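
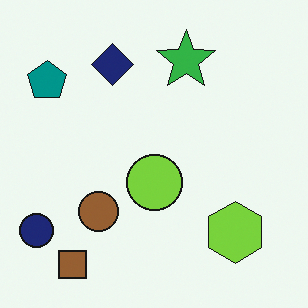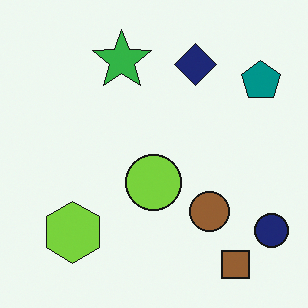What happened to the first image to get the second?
The second image is the first flipped horizontally (left ↔ right).

The navy circle is in the bottom-left of the first image and the bottom-right of the second — shapes on opposite sides of the vertical midline have swapped in a mirror flip.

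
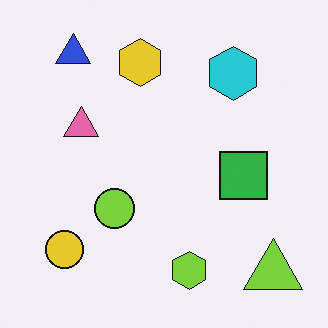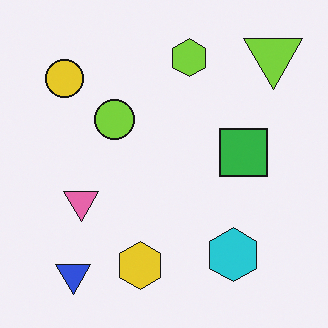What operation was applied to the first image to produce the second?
The second image is the first flipped vertically (top ↔ bottom).

The blue triangle is in the top-left of the first image and the bottom-left of the second — shapes on opposite sides of the horizontal midline have swapped in a mirror flip.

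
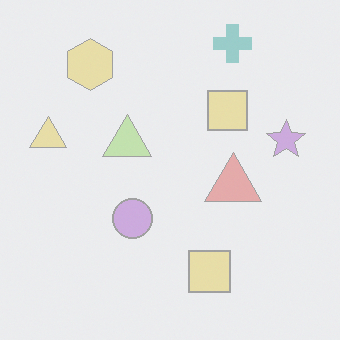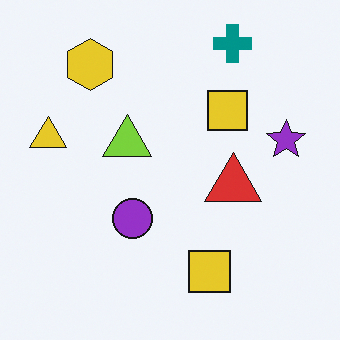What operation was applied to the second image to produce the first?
The first image is the second washed out (contrast reduced).

Tones are pushed toward mid-grey across the whole image — a global contrast change.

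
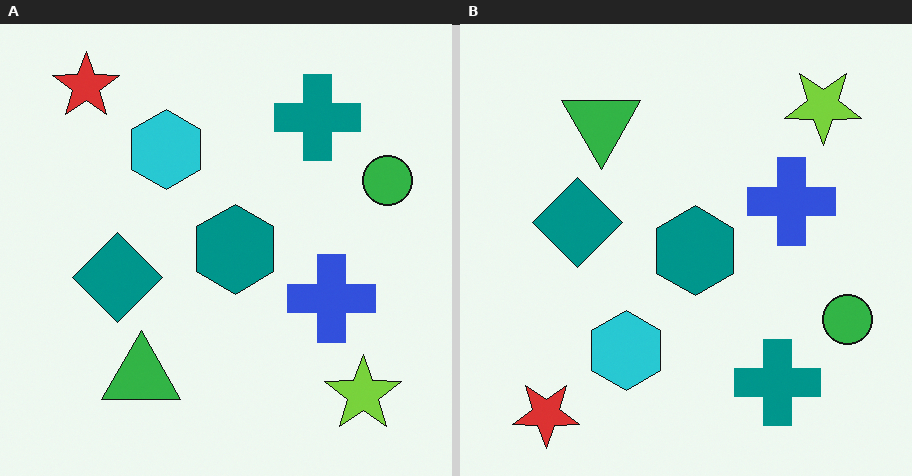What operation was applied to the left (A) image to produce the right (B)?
The right (B) image is the left (A) flipped vertically (top ↔ bottom).

The red star is in the top-left of the left (A) image and the bottom-left of the right (B) — shapes on opposite sides of the horizontal midline have swapped in a mirror flip.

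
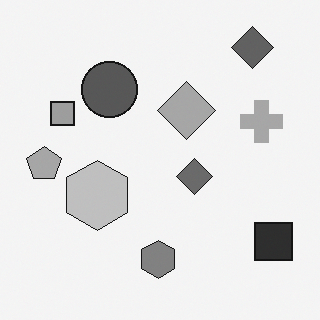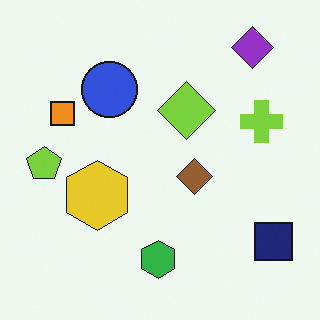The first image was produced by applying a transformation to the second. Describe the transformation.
It was converted to grayscale.

All color is removed — every shape is now a shade of grey.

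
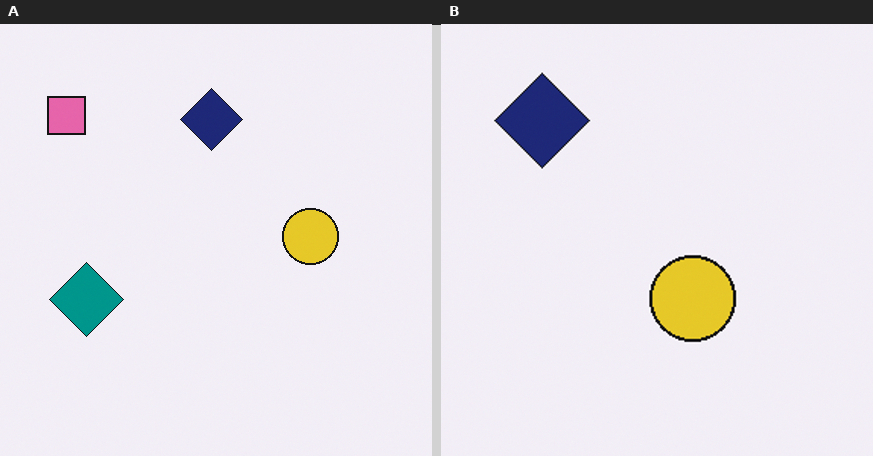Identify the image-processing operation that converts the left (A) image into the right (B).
It was cropped slightly and scaled back up.

The visible shapes are larger and the field of view is narrower; shapes near the original edges may be partly or wholly outside the frame — a crop-and-rescale.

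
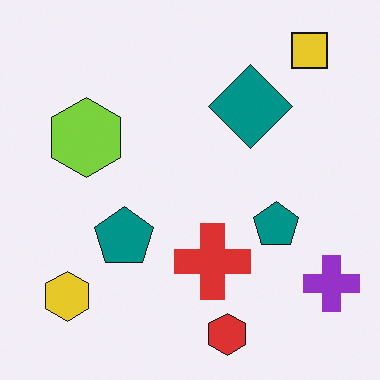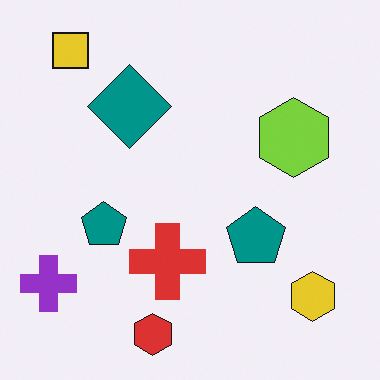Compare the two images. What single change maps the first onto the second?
The transformation is: flipped horizontally (left ↔ right).

The purple cross is in the bottom-right of the first image and the bottom-left of the second — shapes on opposite sides of the vertical midline have swapped in a mirror flip.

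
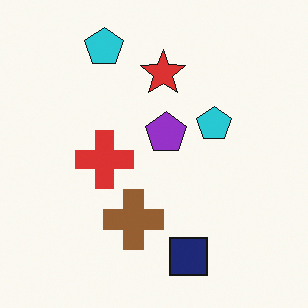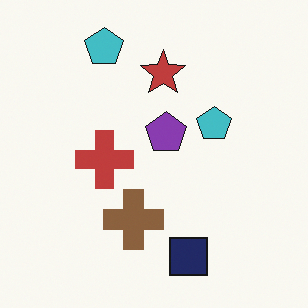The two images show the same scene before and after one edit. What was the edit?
It was slightly desaturated.

All colors are more muted and greyish — a global saturation change.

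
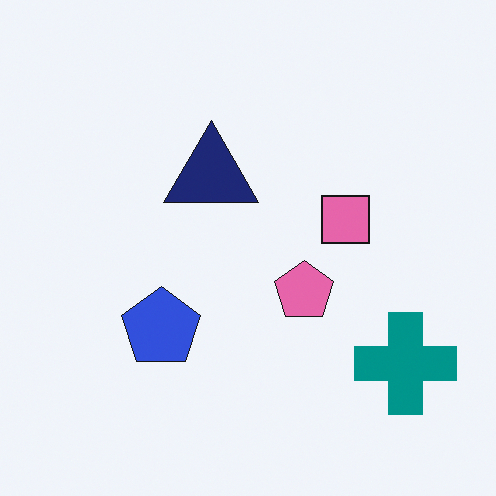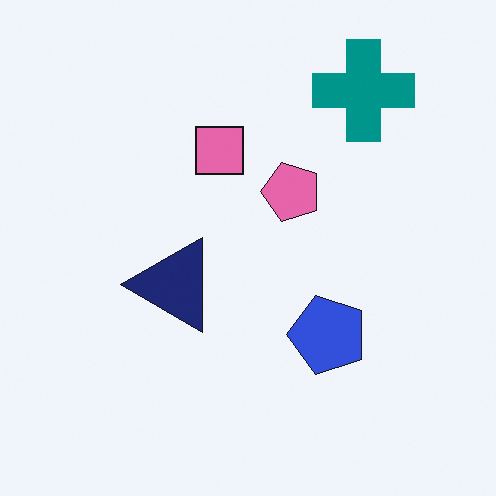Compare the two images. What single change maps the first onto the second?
The image was rotated 90° counter-clockwise.

The teal cross sits in the bottom-right of the first image and the top-right of the second — consistent with a whole-image 90° counter-clockwise rotation.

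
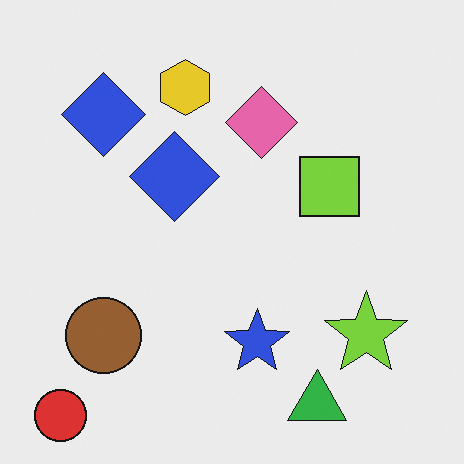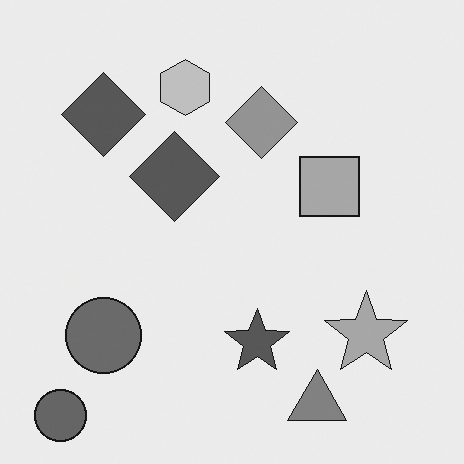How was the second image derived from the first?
This is the original image converted to grayscale.

All color is removed — every shape is now a shade of grey.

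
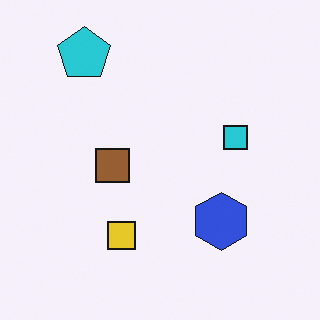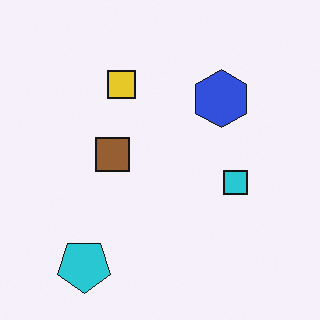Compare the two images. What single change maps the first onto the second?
It was flipped vertically (top ↔ bottom).

The cyan pentagon is in the top-left of the first image and the bottom-left of the second — shapes on opposite sides of the horizontal midline have swapped in a mirror flip.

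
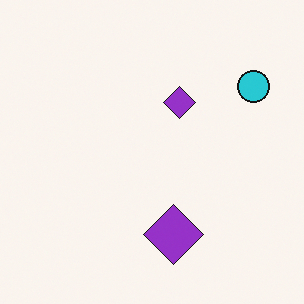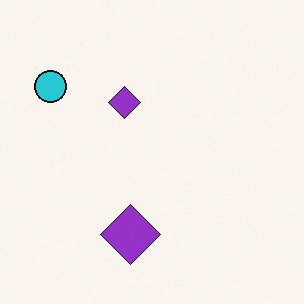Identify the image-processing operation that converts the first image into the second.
The image was flipped horizontally (left ↔ right).

The cyan circle is in the top-right of the first image and the top-left of the second — shapes on opposite sides of the vertical midline have swapped in a mirror flip.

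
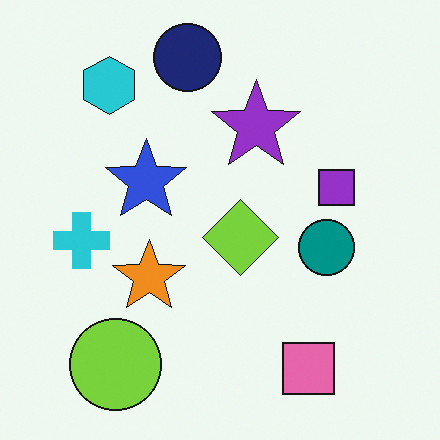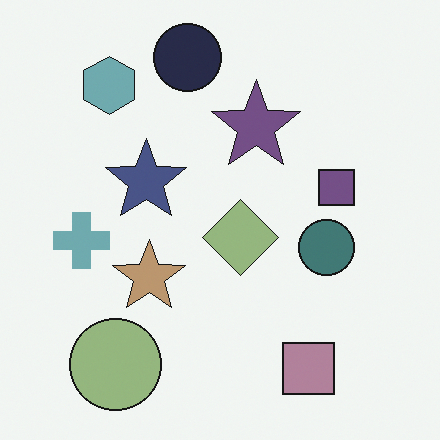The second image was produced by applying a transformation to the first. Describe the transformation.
The image was heavily desaturated.

All colors are more muted and greyish — a global saturation change.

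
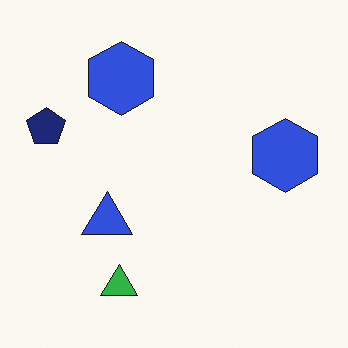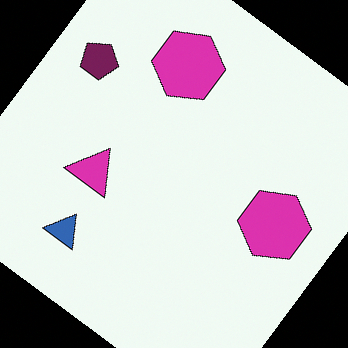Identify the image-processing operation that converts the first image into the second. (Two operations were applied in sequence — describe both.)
It was hue-shifted by a moderate amount, then rotated clockwise by a large amount — several tens of degrees.

Every shape's color has rotated by the same amount around the hue wheel — a uniform hue shift. Every shape is tilted by the same angle and the image corners show triangular fill wedges — a whole-image rotation by a non-right angle.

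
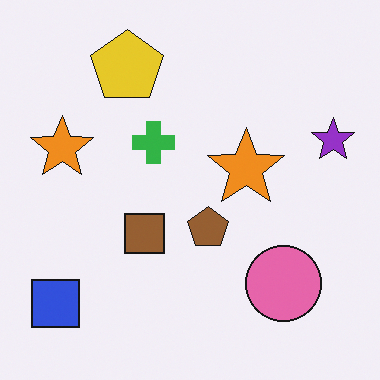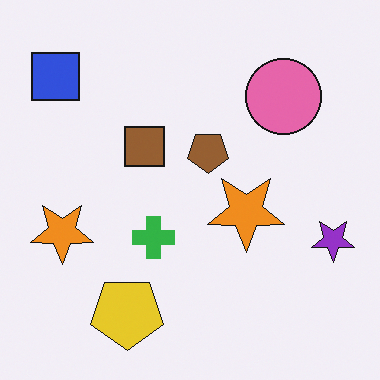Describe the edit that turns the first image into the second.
The image was flipped vertically (top ↔ bottom).

The yellow pentagon is in the top of the first image and the bottom of the second — shapes on opposite sides of the horizontal midline have swapped in a mirror flip.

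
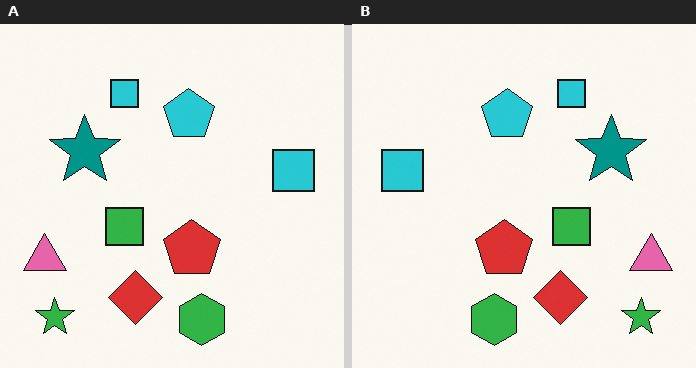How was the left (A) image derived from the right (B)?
This is the original image flipped horizontally (left ↔ right).

The pink triangle is in the bottom-right of the right (B) image and the bottom-left of the left (A) — shapes on opposite sides of the vertical midline have swapped in a mirror flip.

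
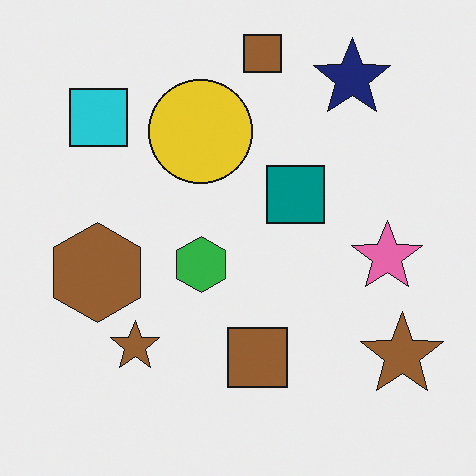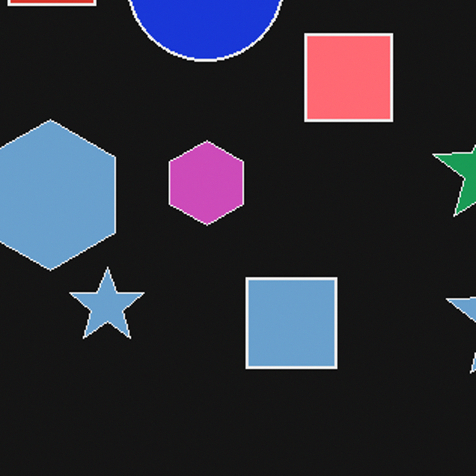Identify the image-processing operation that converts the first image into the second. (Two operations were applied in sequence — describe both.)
Cropped to a modestly smaller region and rescaled, then color-inverted (negative).

The visible shapes are larger and the field of view is narrower; shapes near the original edges may be partly or wholly outside the frame — a crop-and-rescale. The light background has become dark and every shape's color is its complement — a photographic negative.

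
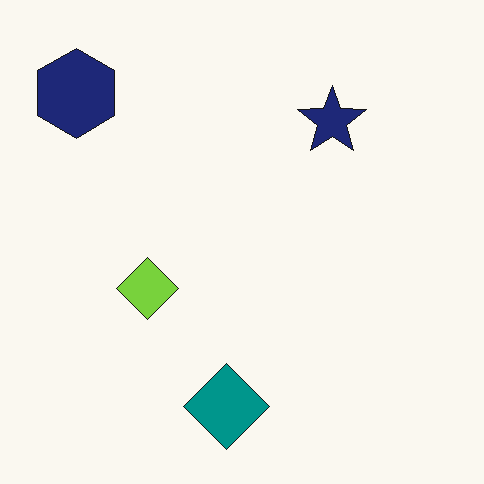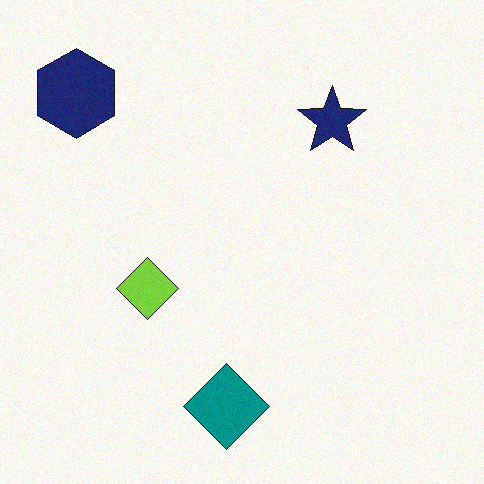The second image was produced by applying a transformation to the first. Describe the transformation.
This is the original image degraded with subtle gaussian noise.

Random speckle covers the whole image, including the flat background.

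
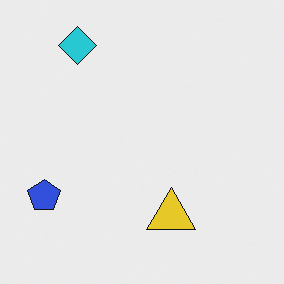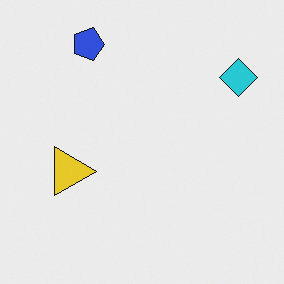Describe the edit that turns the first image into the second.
It was rotated 90° clockwise.

The cyan diamond sits in the top-left of the first image and the top-right of the second — consistent with a whole-image 90° clockwise rotation.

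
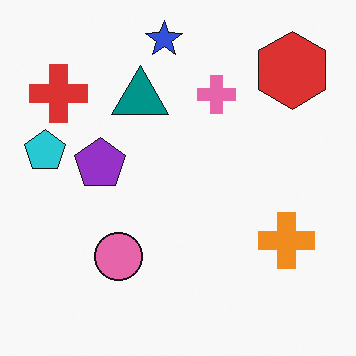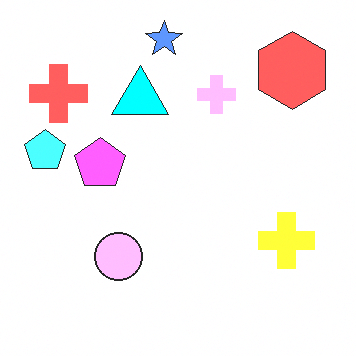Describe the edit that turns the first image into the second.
The transformation is: brightened a lot.

Every pixel — background and shapes alike — is uniformly brightened.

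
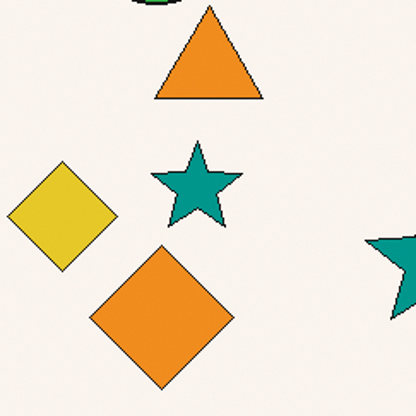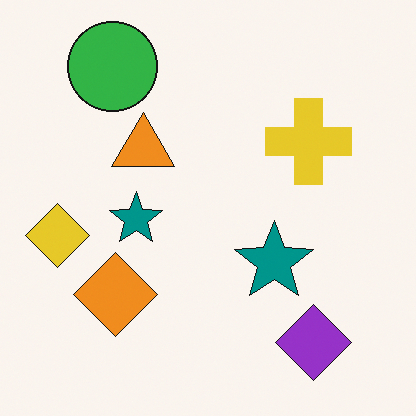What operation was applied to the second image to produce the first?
It was cropped to a noticeably smaller region and rescaled.

The visible shapes are larger and the field of view is narrower; shapes near the original edges may be partly or wholly outside the frame — a crop-and-rescale.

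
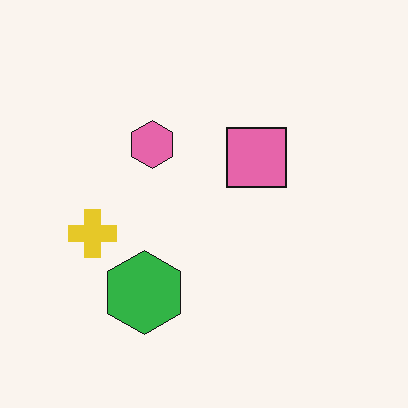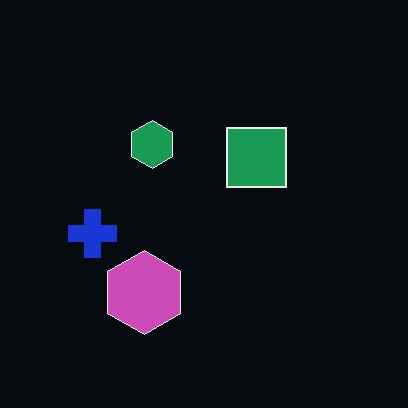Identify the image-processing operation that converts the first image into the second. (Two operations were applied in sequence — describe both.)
This is the original image color-inverted (negative), then JPEG-compressed with visible artifacts.

The light background has become dark and every shape's color is its complement — a photographic negative. Blocky 8×8 compression artifacts appear around shape edges and the flat background shows ringing — characteristic JPEG degradation.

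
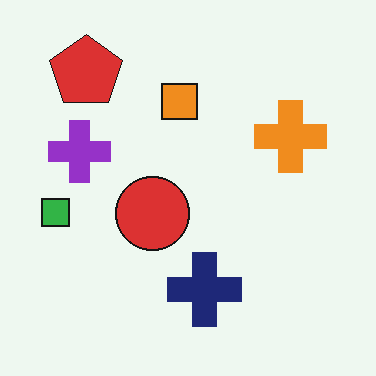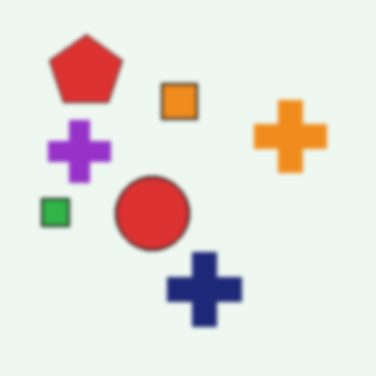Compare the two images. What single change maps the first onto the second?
Lightly blurred.

Shape edges and outlines are uniformly softened across the whole image.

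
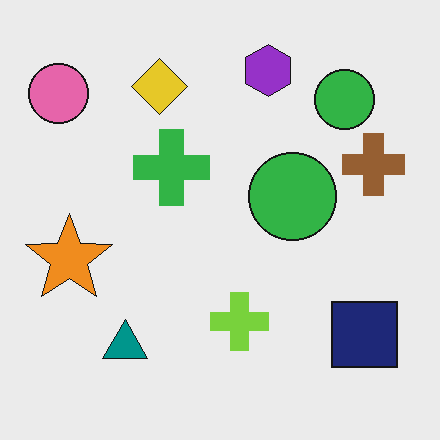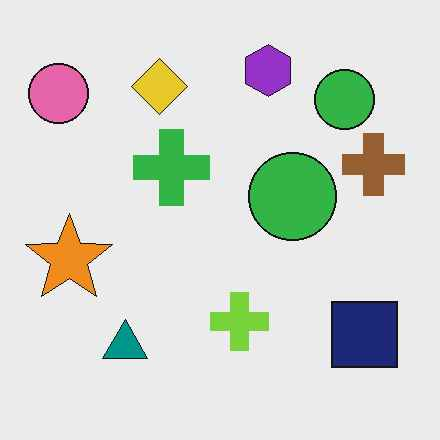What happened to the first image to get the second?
The second image is the first JPEG-compressed with visible artifacts.

Blocky 8×8 compression artifacts appear around shape edges and the flat background shows ringing — characteristic JPEG degradation.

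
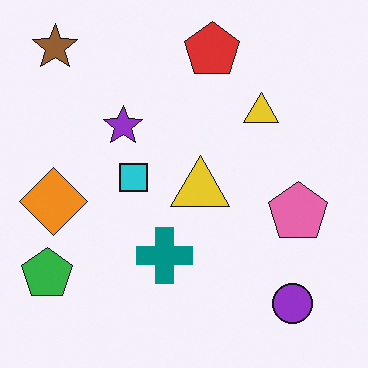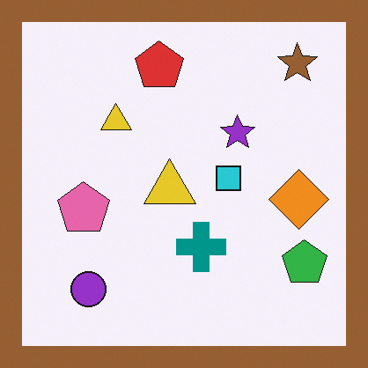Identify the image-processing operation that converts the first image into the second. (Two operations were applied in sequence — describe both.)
It was flipped horizontally (left ↔ right), then framed with a brown border.

The green pentagon is in the bottom-left of the first image and the bottom-right of the second — shapes on opposite sides of the vertical midline have swapped in a mirror flip. A solid brown frame runs around the edge of the second image, with the content slightly shrunk inside it.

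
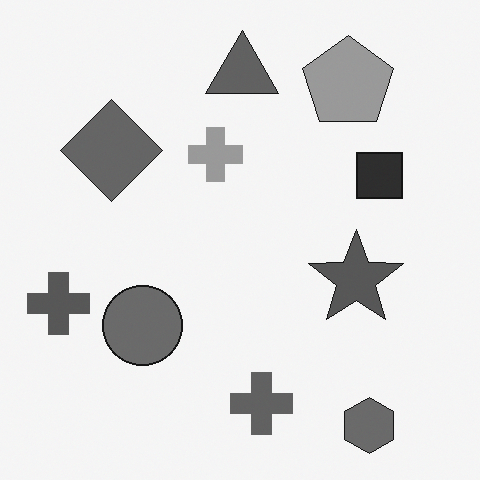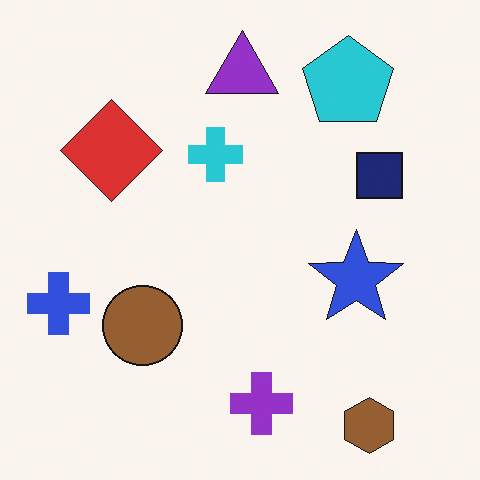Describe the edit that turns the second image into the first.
The first image is the second converted to grayscale.

All color is removed — every shape is now a shade of grey.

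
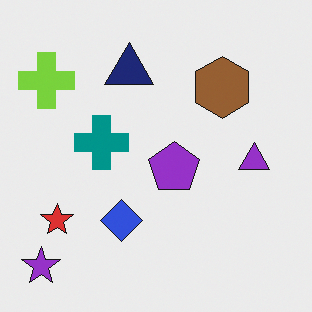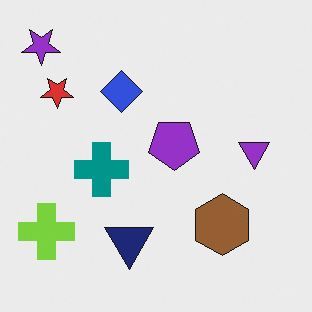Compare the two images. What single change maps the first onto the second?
Flipped vertically (top ↔ bottom).

The purple star is in the bottom-left of the first image and the top-left of the second — shapes on opposite sides of the horizontal midline have swapped in a mirror flip.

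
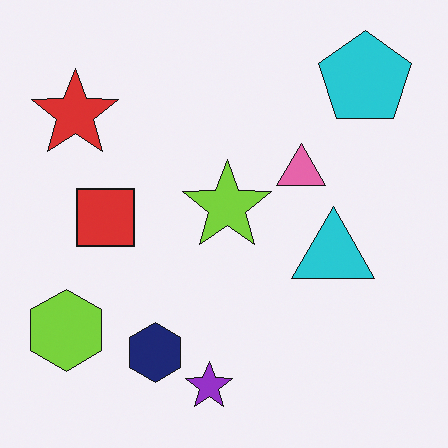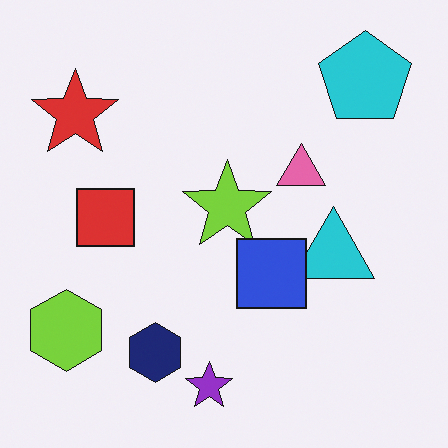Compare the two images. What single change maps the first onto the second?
This is the original image overlaid with an additional blue square.

A blue square appears in the second image that is absent from the first.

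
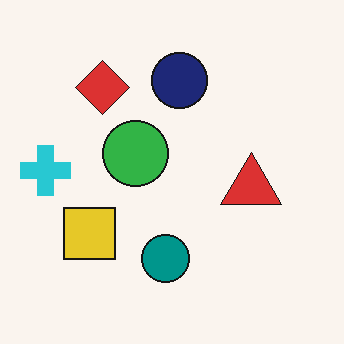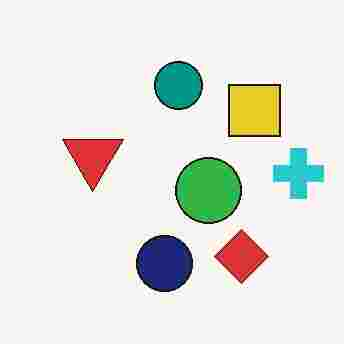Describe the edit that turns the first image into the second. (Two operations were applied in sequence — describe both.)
This is the original image rotated 180°, then heavily JPEG-compressed with obvious blocking artifacts.

The cyan cross sits in the left of the first image and the right of the second — consistent with a whole-image 180° rotation. Blocky 8×8 compression artifacts appear around shape edges and the flat background shows ringing — characteristic JPEG degradation.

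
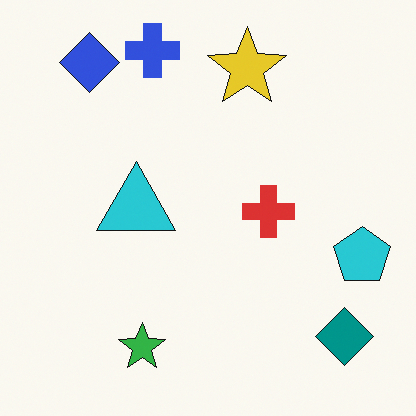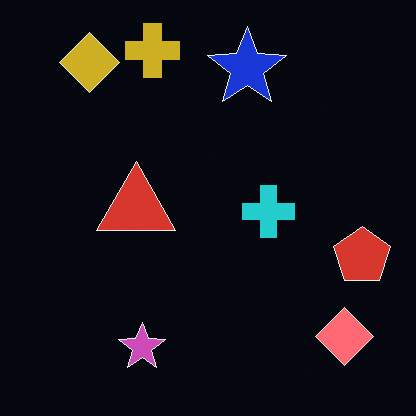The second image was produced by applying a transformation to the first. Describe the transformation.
The transformation is: color-inverted (negative).

The light background has become dark and every shape's color is its complement — a photographic negative.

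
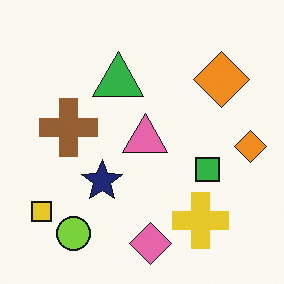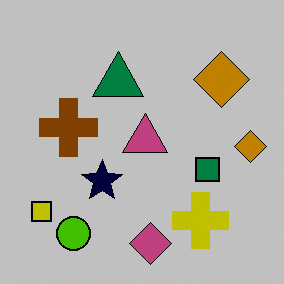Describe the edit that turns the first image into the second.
It was aggressively posterized.

Each flat color has snapped to a coarser quantized level — most visibly, the near-white background has dropped to a flat grey.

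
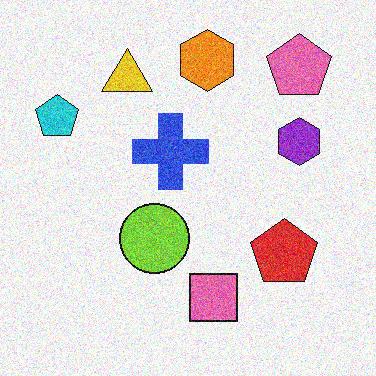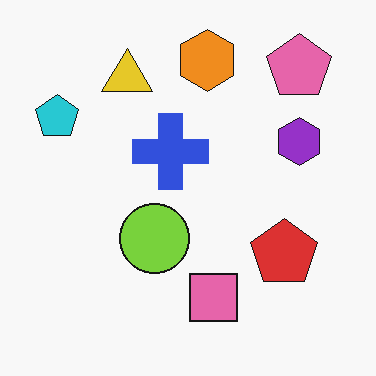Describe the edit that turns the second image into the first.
It was degraded with visible gaussian noise.

Random speckle covers the whole image, including the flat background.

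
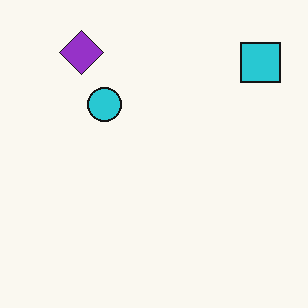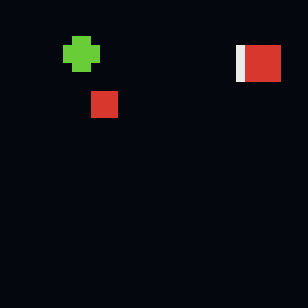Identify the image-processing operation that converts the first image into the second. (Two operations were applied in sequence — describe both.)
The transformation is: coarsely pixelated, then color-inverted (negative).

Shapes are reduced to large square blocks; fine edges and outlines are lost — a downscale-then-upscale (mosaic) effect. The light background has become dark and every shape's color is its complement — a photographic negative.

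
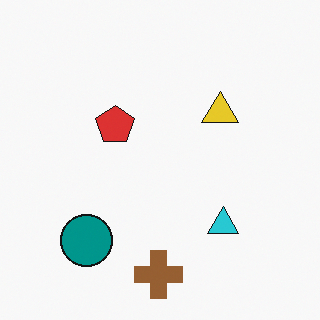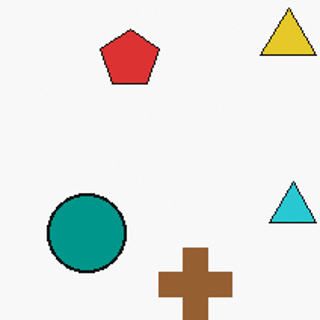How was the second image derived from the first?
The image was cropped slightly and scaled back up.

The visible shapes are larger and the field of view is narrower; shapes near the original edges may be partly or wholly outside the frame — a crop-and-rescale.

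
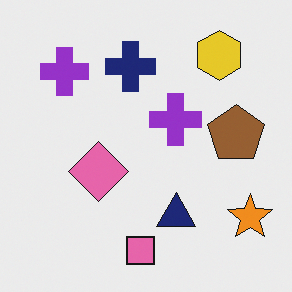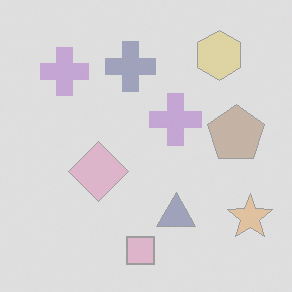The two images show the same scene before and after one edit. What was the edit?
The image was given much lower contrast.

Tones are pushed toward mid-grey across the whole image — a global contrast change.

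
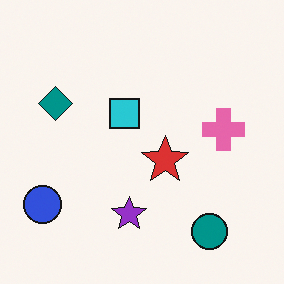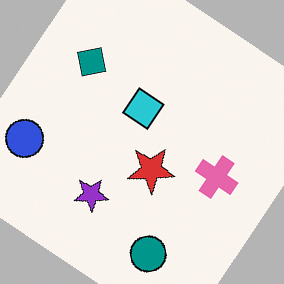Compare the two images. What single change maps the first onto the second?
The transformation is: rotated clockwise by a large amount — several tens of degrees.

Every shape is tilted by the same angle and the image corners show triangular fill wedges — a whole-image rotation by a non-right angle.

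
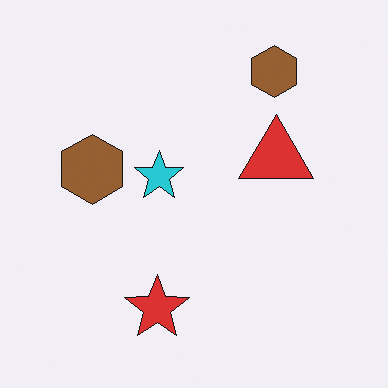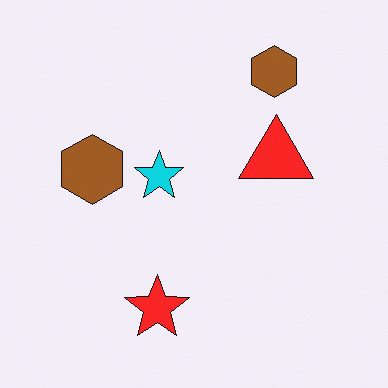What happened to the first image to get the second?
Slightly oversaturated.

All colors are more vivid — a global saturation change.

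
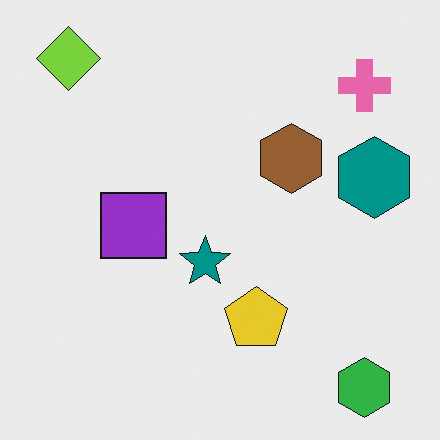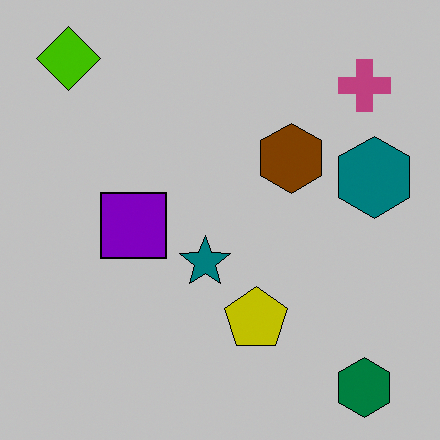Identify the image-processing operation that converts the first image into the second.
This is the original image heavily posterized to just a handful of flat colors.

Each flat color has snapped to a coarser quantized level — most visibly, the near-white background has dropped to a flat grey.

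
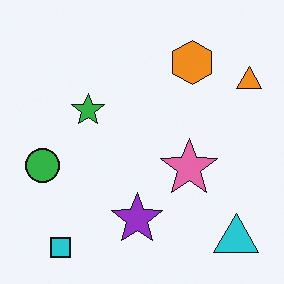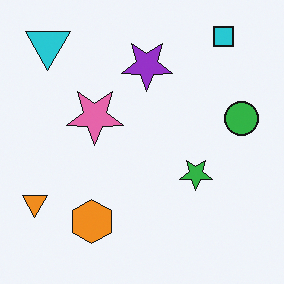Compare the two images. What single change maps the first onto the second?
This is the original image rotated 180°.

The cyan triangle sits in the bottom-right of the first image and the top-left of the second — consistent with a whole-image 180° rotation.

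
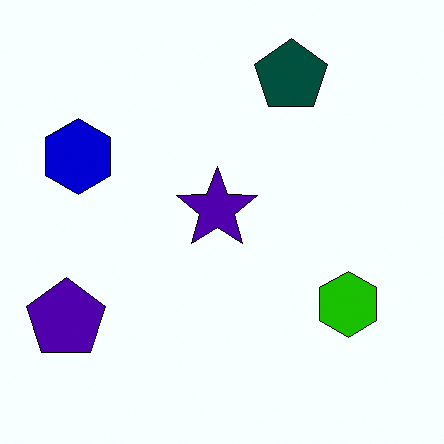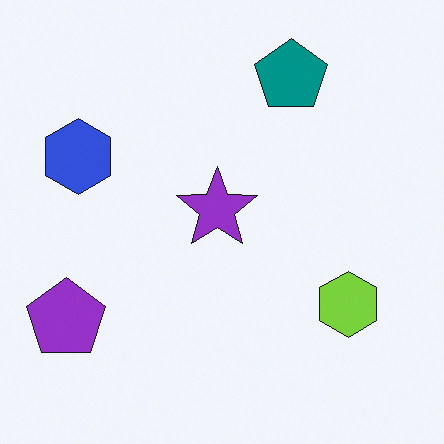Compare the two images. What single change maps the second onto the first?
The first image is the second given much higher contrast.

Tones are pushed away from mid-grey across the whole image — a global contrast change.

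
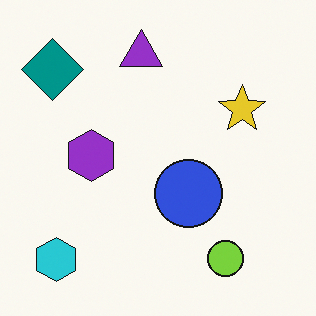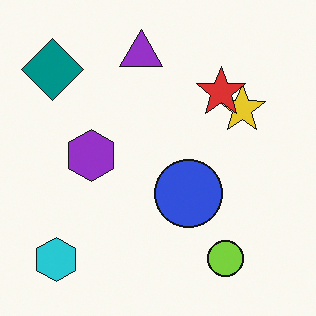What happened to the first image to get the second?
The second image is the first overlaid with an additional red star.

A red star appears in the second image that is absent from the first.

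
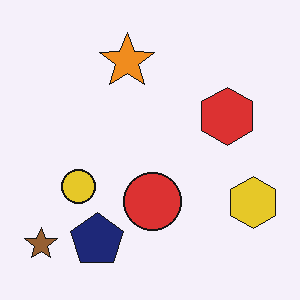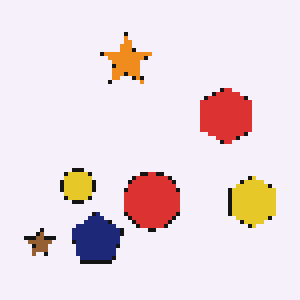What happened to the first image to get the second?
It was lightly pixelated (a mild mosaic effect).

Shapes are reduced to large square blocks; fine edges and outlines are lost — a downscale-then-upscale (mosaic) effect.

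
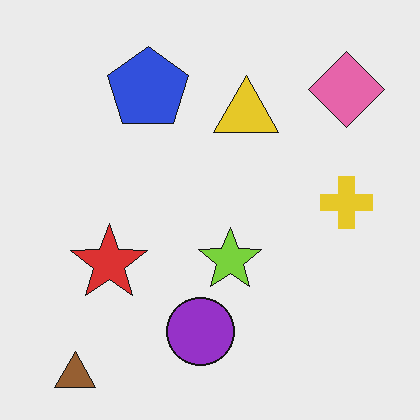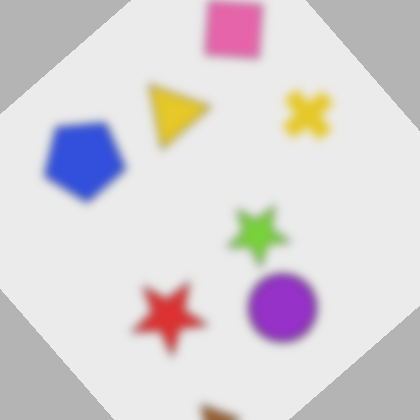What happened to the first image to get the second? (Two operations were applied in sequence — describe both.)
It was moderately blurred, then rotated counter-clockwise by a large amount — several tens of degrees.

Shape edges and outlines are uniformly softened across the whole image. Every shape is tilted by the same angle and the image corners show triangular fill wedges — a whole-image rotation by a non-right angle.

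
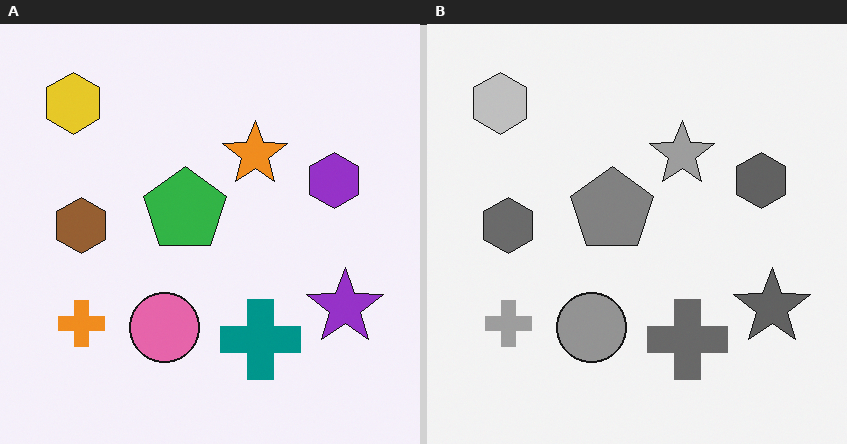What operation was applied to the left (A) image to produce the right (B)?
The image was converted to grayscale.

All color is removed — every shape is now a shade of grey.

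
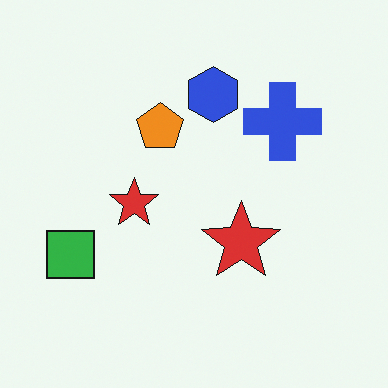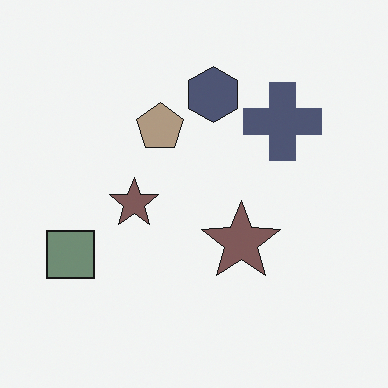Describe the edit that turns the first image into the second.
The transformation is: heavily desaturated.

All colors are more muted and greyish — a global saturation change.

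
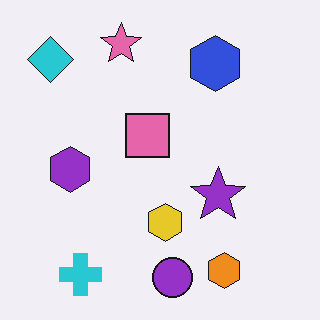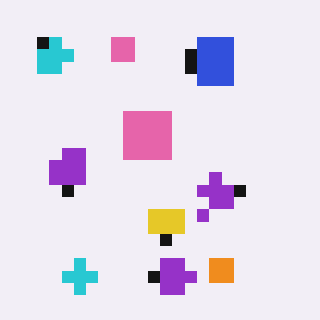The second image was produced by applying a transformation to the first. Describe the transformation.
The transformation is: coarsely pixelated.

Shapes are reduced to large square blocks; fine edges and outlines are lost — a downscale-then-upscale (mosaic) effect.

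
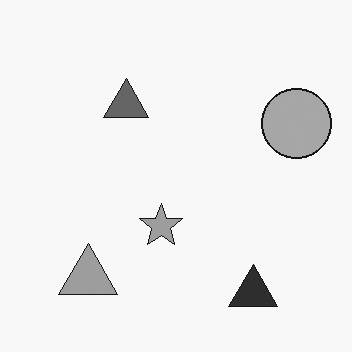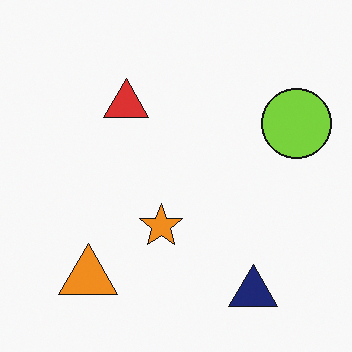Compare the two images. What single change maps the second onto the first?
The image was converted to grayscale.

All color is removed — every shape is now a shade of grey.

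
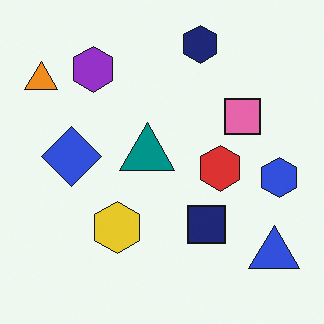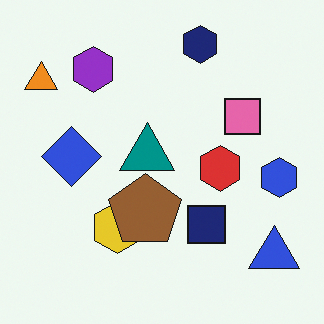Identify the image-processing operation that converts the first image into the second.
The transformation is: overlaid with an additional brown pentagon.

A brown pentagon appears in the second image that is absent from the first.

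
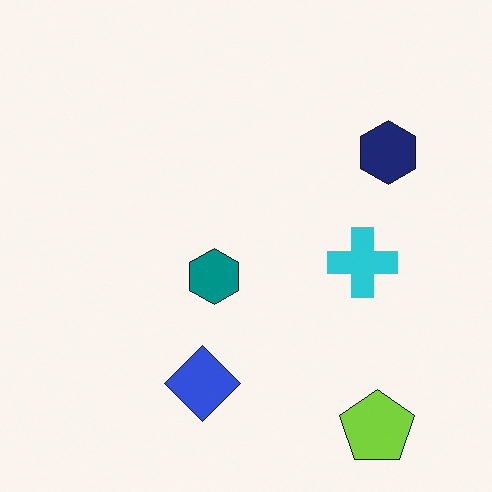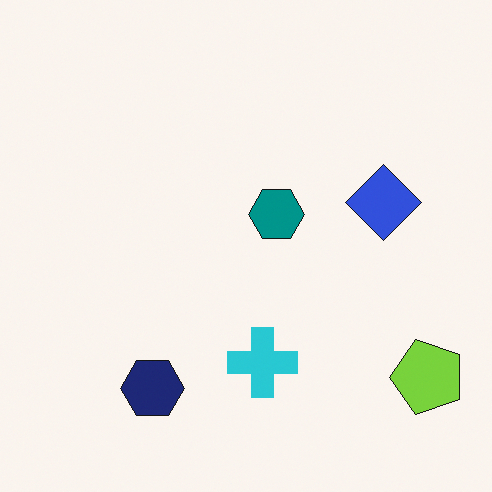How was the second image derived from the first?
This is the original image transposed (reflected across the top-left ↔ bottom-right diagonal).

Shapes have swapped their row and column positions — what was in the top-right is now in the bottom-left — a diagonal reflection.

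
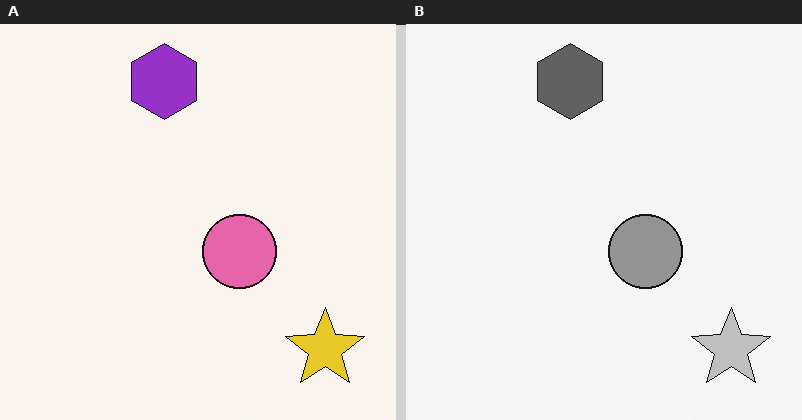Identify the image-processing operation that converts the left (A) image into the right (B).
Converted to grayscale.

All color is removed — every shape is now a shade of grey.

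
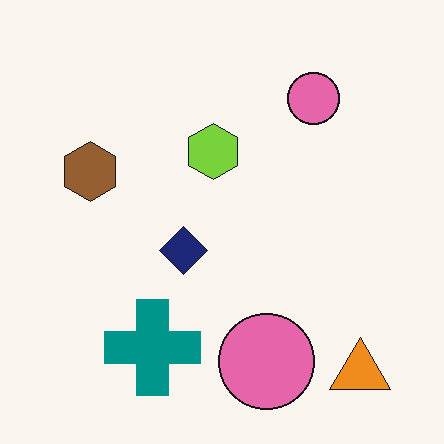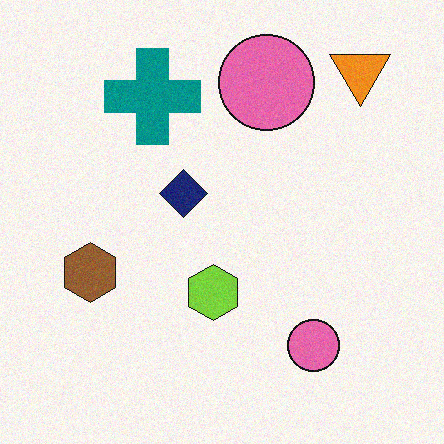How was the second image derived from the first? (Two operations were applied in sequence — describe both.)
This is the original image flipped vertically (top ↔ bottom), then degraded with light additive noise.

The orange triangle is in the bottom-right of the first image and the top-right of the second — shapes on opposite sides of the horizontal midline have swapped in a mirror flip. Random speckle covers the whole image, including the flat background.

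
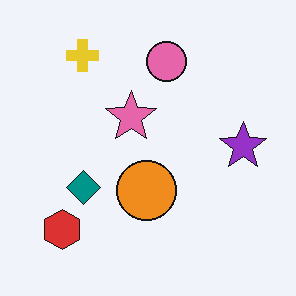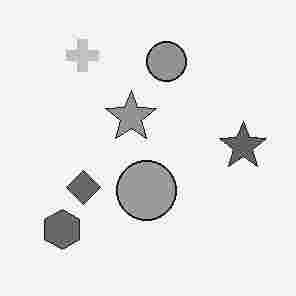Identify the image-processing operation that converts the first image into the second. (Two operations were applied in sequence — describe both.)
The image was converted to grayscale, then degraded with heavy JPEG compression.

All color is removed — every shape is now a shade of grey. Blocky 8×8 compression artifacts appear around shape edges and the flat background shows ringing — characteristic JPEG degradation.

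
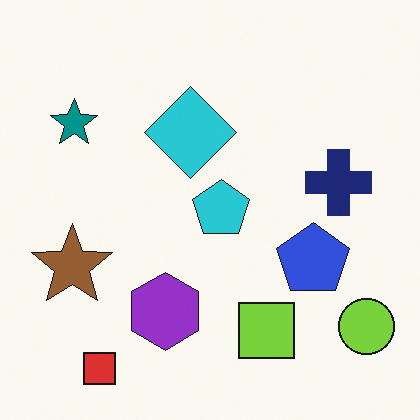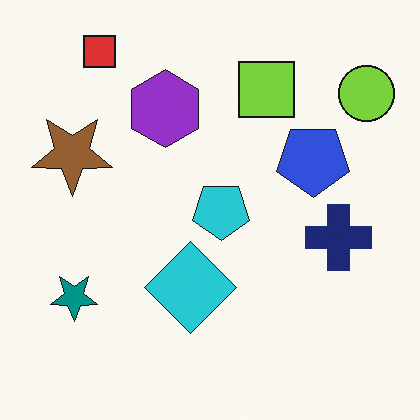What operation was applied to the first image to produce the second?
Flipped vertically (top ↔ bottom).

The red square is in the bottom-left of the first image and the top-left of the second — shapes on opposite sides of the horizontal midline have swapped in a mirror flip.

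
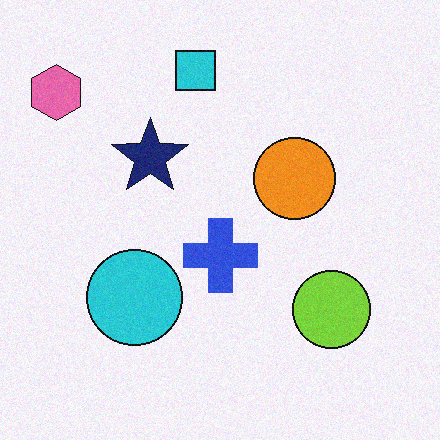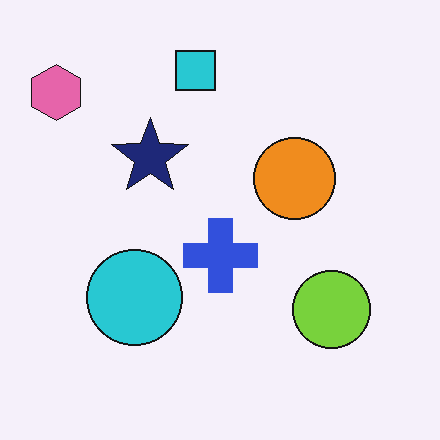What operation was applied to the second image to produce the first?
The image was degraded with a light layer of grain.

Random speckle covers the whole image, including the flat background.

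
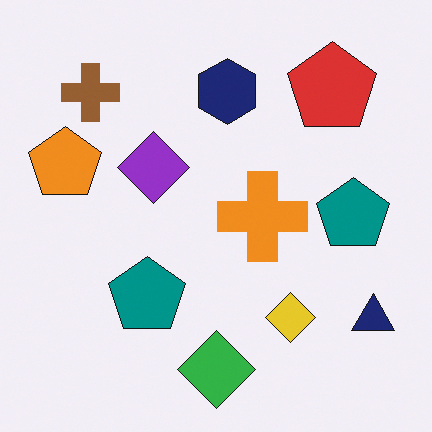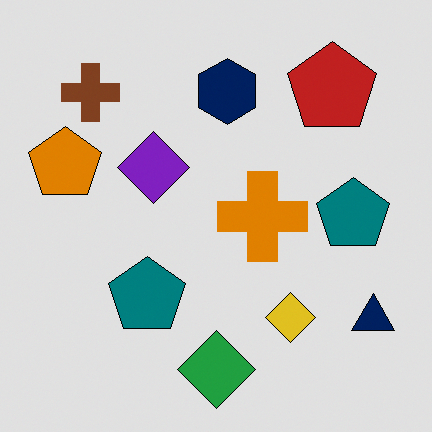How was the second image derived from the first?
Posterized to a reduced palette.

Each flat color has snapped to a coarser quantized level — most visibly, the near-white background has dropped to a flat grey.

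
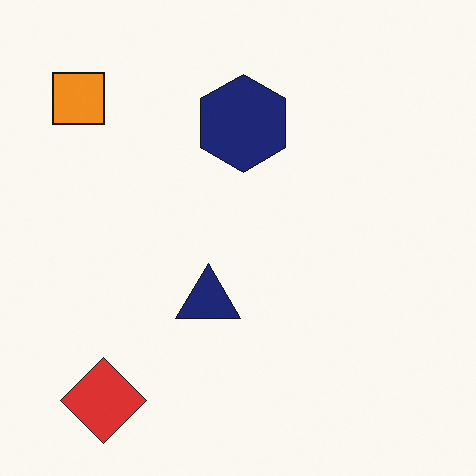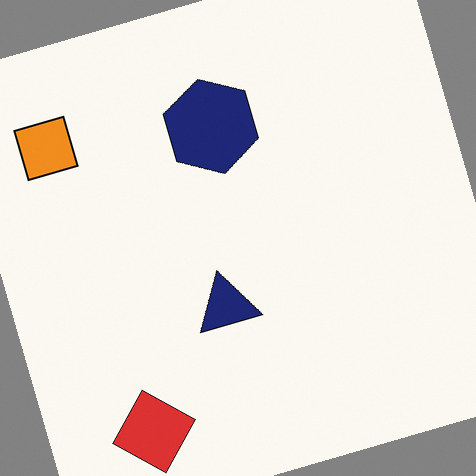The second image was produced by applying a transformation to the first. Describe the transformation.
This is the original image rotated counter-clockwise by a moderate amount.

Every shape is tilted by the same angle and the image corners show triangular fill wedges — a whole-image rotation by a non-right angle.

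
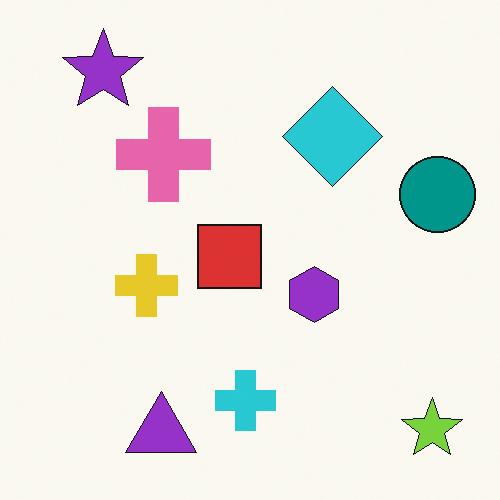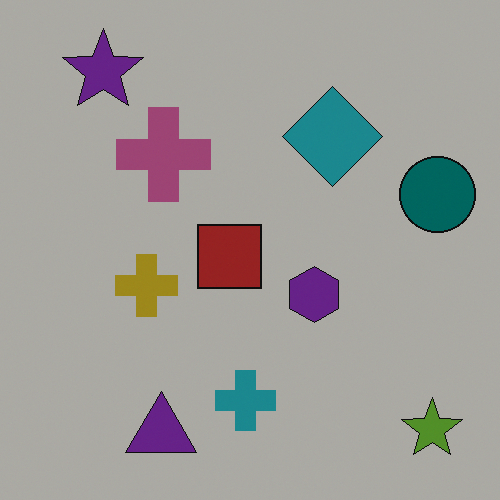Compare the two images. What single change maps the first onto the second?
The second image is the first noticeably darkened.

Every pixel — background and shapes alike — is uniformly darkened.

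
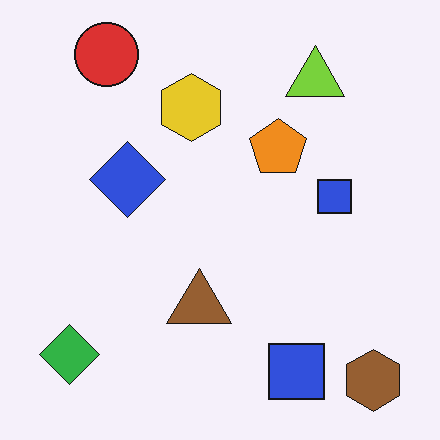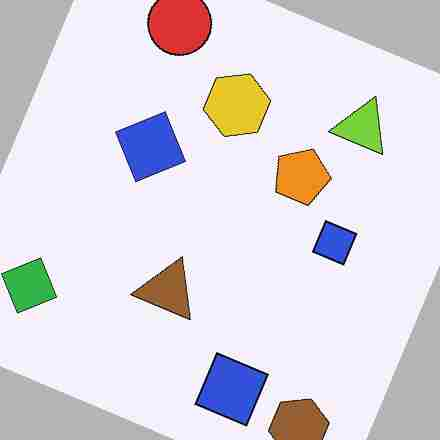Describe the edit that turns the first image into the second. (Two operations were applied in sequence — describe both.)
Rotated clockwise by a clearly visible amount, then degraded with heavy JPEG compression.

Every shape is tilted by the same angle and the image corners show triangular fill wedges — a whole-image rotation by a non-right angle. Blocky 8×8 compression artifacts appear around shape edges and the flat background shows ringing — characteristic JPEG degradation.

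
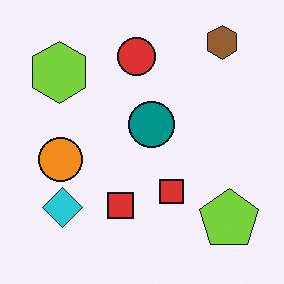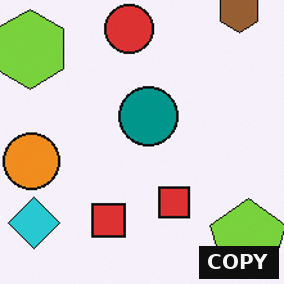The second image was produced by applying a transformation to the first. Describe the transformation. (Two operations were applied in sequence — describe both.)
Cropped to a modestly smaller region and rescaled, then watermarked with the text "COPY" in the lower-right corner.

The visible shapes are larger and the field of view is narrower; shapes near the original edges may be partly or wholly outside the frame — a crop-and-rescale. A dark label reading "COPY" appears in the lower-right corner.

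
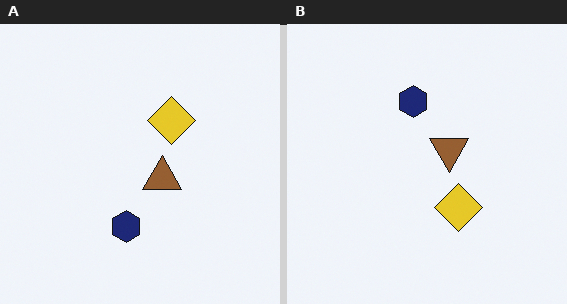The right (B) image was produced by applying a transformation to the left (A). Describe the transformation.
The transformation is: flipped vertically (top ↔ bottom).

The navy hexagon is in the bottom of the left (A) image and the top of the right (B) — shapes on opposite sides of the horizontal midline have swapped in a mirror flip.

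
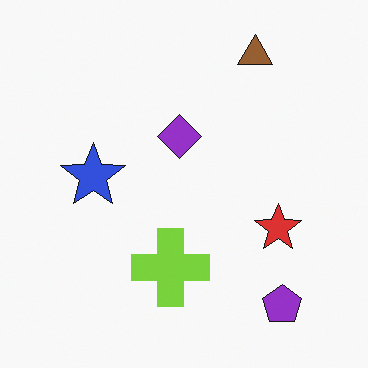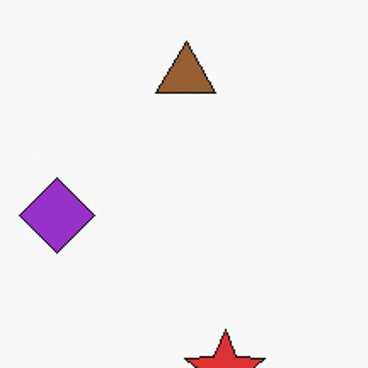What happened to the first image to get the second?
It was cropped tightly and scaled back up.

The visible shapes are larger and the field of view is narrower; shapes near the original edges may be partly or wholly outside the frame — a crop-and-rescale.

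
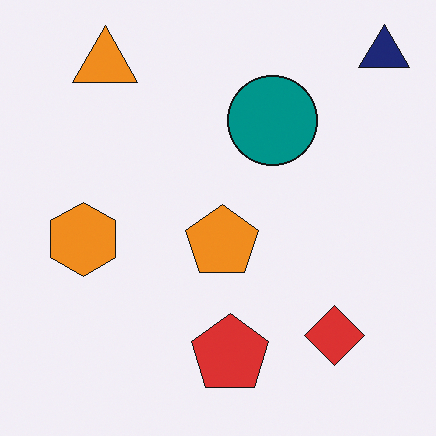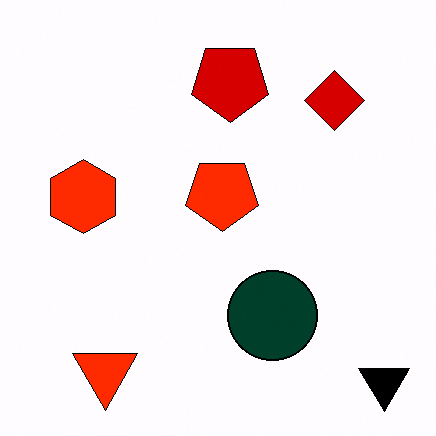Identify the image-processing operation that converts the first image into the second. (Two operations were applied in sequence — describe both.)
The image was flipped vertically (top ↔ bottom), then given much higher contrast.

The navy triangle is in the top-right of the first image and the bottom-right of the second — shapes on opposite sides of the horizontal midline have swapped in a mirror flip. Tones are pushed away from mid-grey across the whole image — a global contrast change.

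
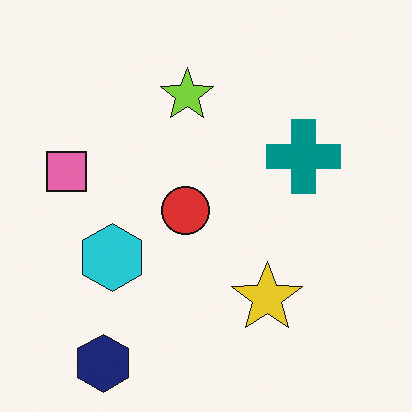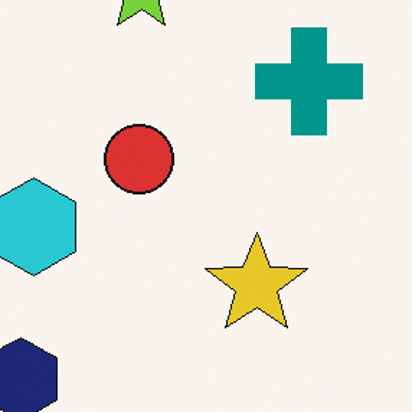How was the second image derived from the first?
It was cropped slightly and scaled back up.

The visible shapes are larger and the field of view is narrower; shapes near the original edges may be partly or wholly outside the frame — a crop-and-rescale.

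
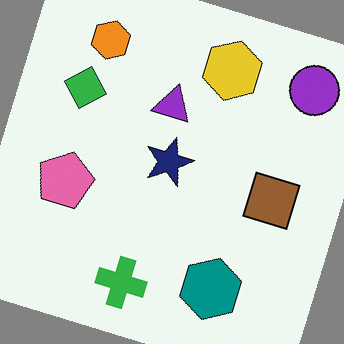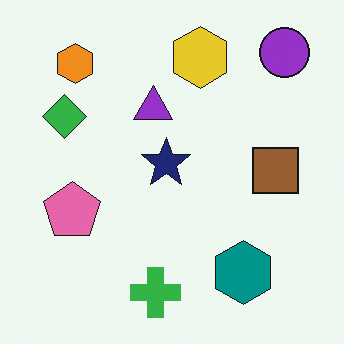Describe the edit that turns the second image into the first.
The transformation is: rotated clockwise by a moderate amount.

Every shape is tilted by the same angle and the image corners show triangular fill wedges — a whole-image rotation by a non-right angle.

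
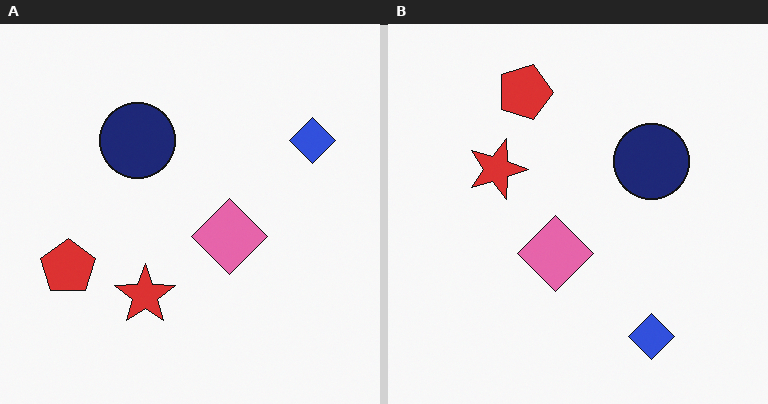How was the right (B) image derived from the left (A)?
This is the original image rotated 90° clockwise.

The blue diamond sits in the top-right of the left (A) image and the bottom-right of the right (B) — consistent with a whole-image 90° clockwise rotation.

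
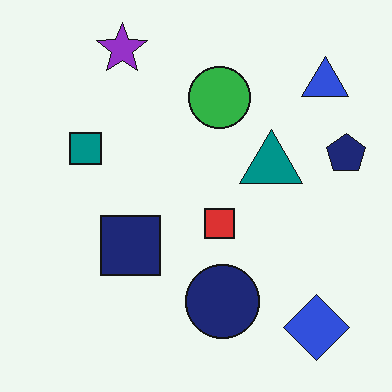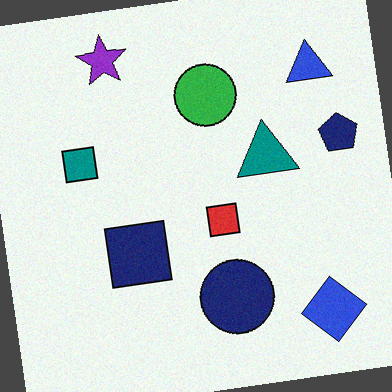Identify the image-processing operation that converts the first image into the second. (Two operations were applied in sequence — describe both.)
The image was degraded with subtle gaussian noise, then rotated counter-clockwise by a slight angle.

Random speckle covers the whole image, including the flat background. Every shape is tilted by the same angle and the image corners show triangular fill wedges — a whole-image rotation by a non-right angle.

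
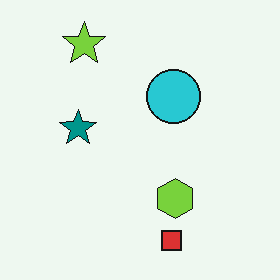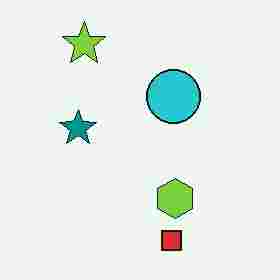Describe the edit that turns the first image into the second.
It was heavily JPEG-compressed with obvious blocking artifacts.

Blocky 8×8 compression artifacts appear around shape edges and the flat background shows ringing — characteristic JPEG degradation.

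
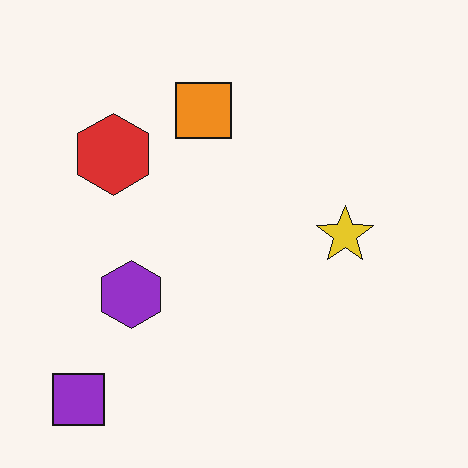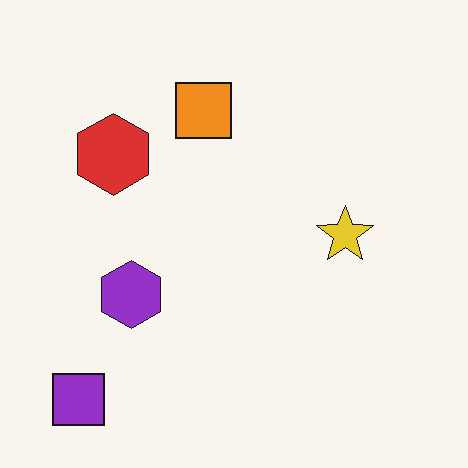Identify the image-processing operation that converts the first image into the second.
The transformation is: JPEG-compressed with visible artifacts.

Blocky 8×8 compression artifacts appear around shape edges and the flat background shows ringing — characteristic JPEG degradation.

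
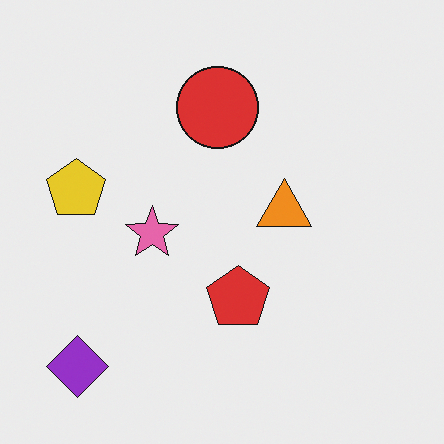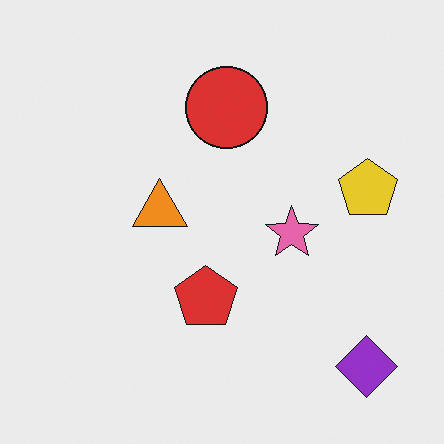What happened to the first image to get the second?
The image was flipped horizontally (left ↔ right).

The yellow pentagon is in the left of the first image and the right of the second — shapes on opposite sides of the vertical midline have swapped in a mirror flip.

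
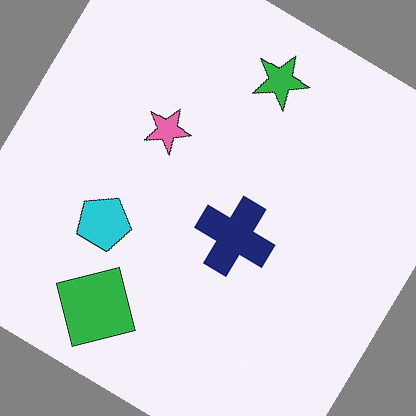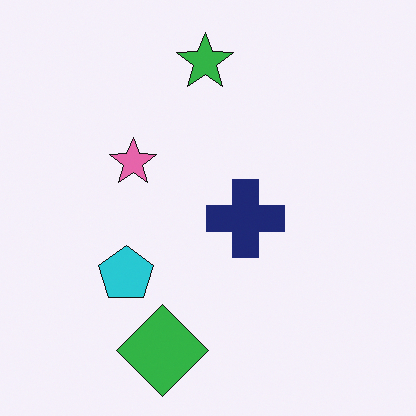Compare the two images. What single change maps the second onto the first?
The image was rotated clockwise by a large amount — several tens of degrees.

Every shape is tilted by the same angle and the image corners show triangular fill wedges — a whole-image rotation by a non-right angle.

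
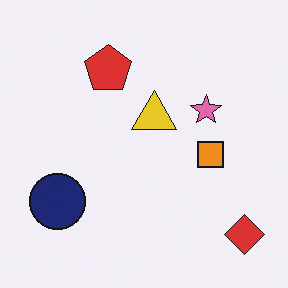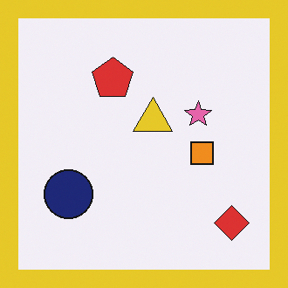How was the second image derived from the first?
The image was framed with a yellow border.

A solid yellow frame runs around the edge of the second image, with the content slightly shrunk inside it.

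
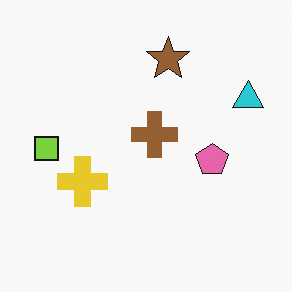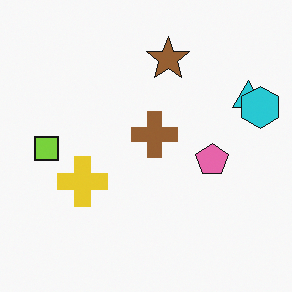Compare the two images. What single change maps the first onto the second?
The image was overlaid with an additional cyan hexagon.

A cyan hexagon appears in the second image that is absent from the first.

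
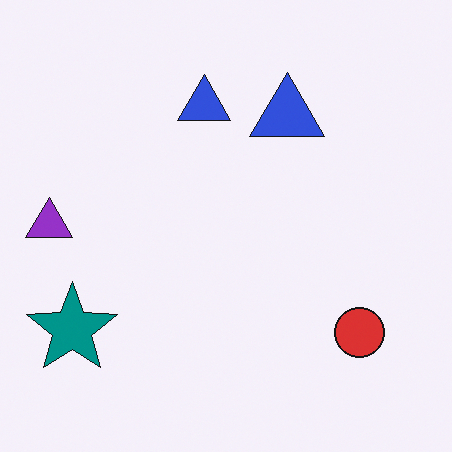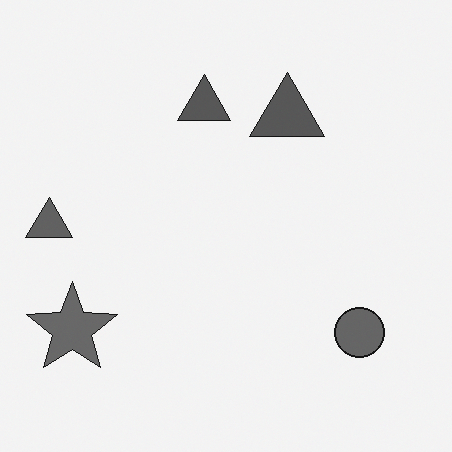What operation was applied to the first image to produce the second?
The second image is the first converted to grayscale.

All color is removed — every shape is now a shade of grey.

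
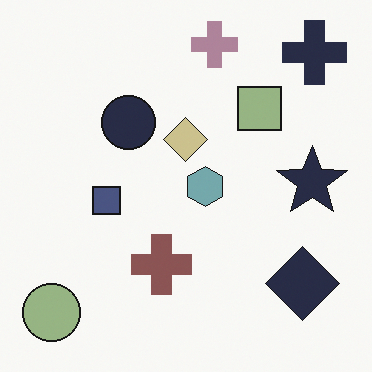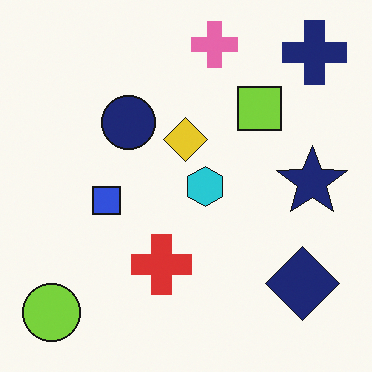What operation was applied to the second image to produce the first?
The first image is the second made much more muted (saturation change).

All colors are more muted and greyish — a global saturation change.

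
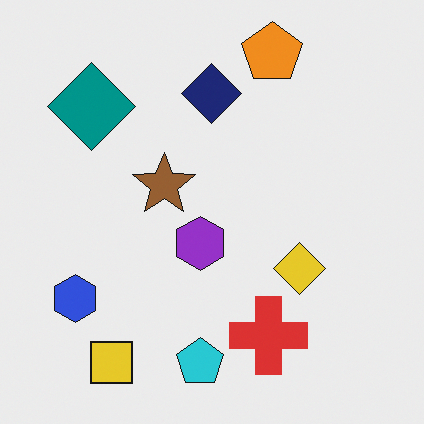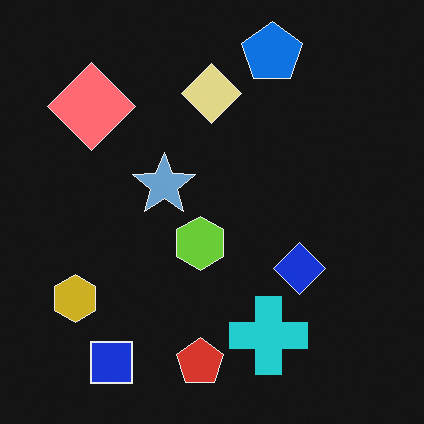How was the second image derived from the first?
The transformation is: color-inverted (negative).

The light background has become dark and every shape's color is its complement — a photographic negative.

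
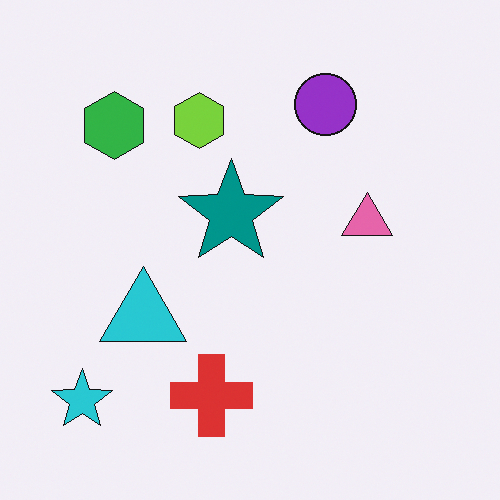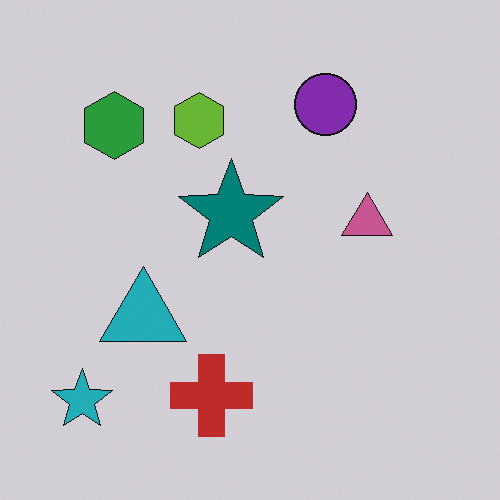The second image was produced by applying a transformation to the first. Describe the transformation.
Darkened a little.

Every pixel — background and shapes alike — is uniformly darkened.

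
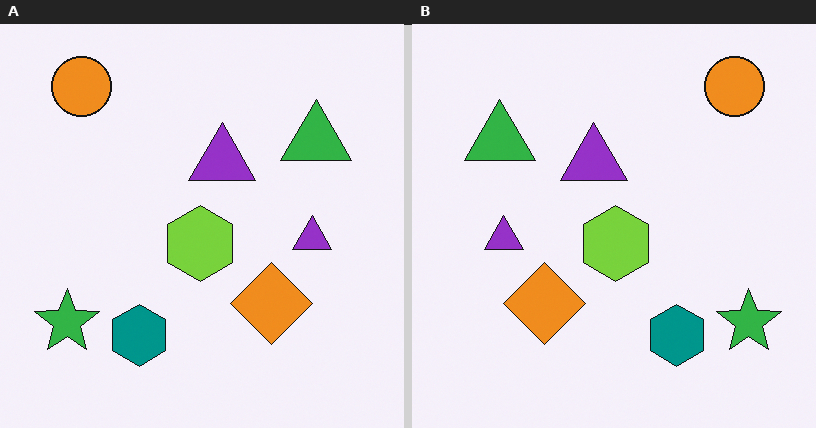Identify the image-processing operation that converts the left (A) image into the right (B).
This is the original image flipped horizontally (left ↔ right).

The green star is in the bottom-left of the left (A) image and the bottom-right of the right (B) — shapes on opposite sides of the vertical midline have swapped in a mirror flip.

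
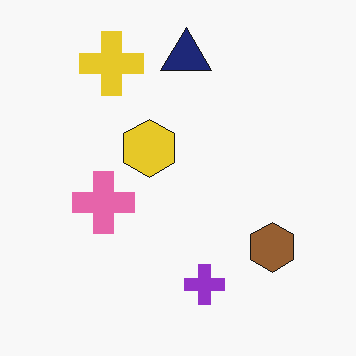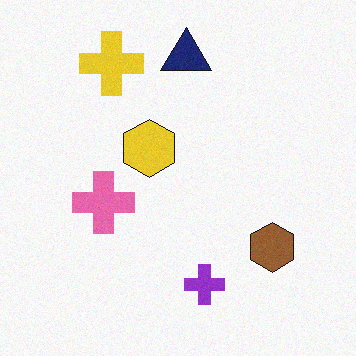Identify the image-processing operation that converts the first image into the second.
Degraded with a light layer of grain.

Random speckle covers the whole image, including the flat background.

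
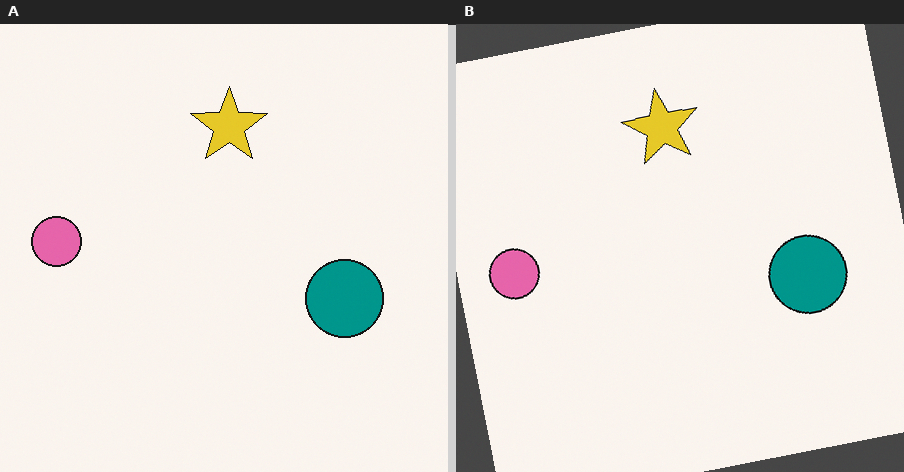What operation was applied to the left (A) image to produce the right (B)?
The right (B) image is the left (A) rotated counter-clockwise by a few degrees.

Every shape is tilted by the same angle and the image corners show triangular fill wedges — a whole-image rotation by a non-right angle.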